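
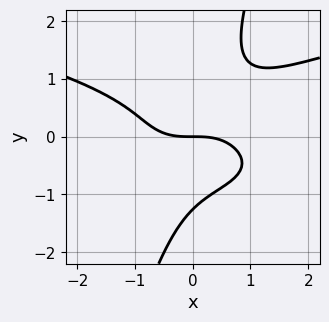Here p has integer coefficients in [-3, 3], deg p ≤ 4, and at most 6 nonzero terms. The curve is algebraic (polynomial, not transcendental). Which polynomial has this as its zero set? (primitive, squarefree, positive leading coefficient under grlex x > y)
3*x*y^3 - y^4 - x^3 - 2*y

Degree: the shape is more complex than any degree-3 curve, so deg p = 4.
Against the integer gridlines: it meets the x-axis at x = 0 (among the integer gridlines); it meets the y-axis at y = 0 (among the integer gridlines).
Together with the visible shape, these determine p as stated.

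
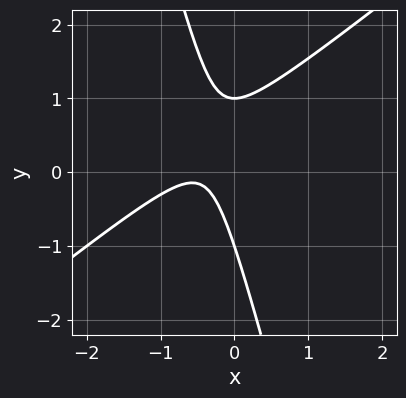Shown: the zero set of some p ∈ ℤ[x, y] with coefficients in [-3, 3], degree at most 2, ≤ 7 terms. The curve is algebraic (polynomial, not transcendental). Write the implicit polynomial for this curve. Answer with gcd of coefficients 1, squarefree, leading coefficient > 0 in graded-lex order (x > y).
deg p = 2. No degree-1 curve has this shape.
From the visible intercepts: no x-intercept at any integer in the box; the y-axis gridline crossings are at y ∈ {-1, 1}.
Putting this together gives p.

3*x^2 - 3*x*y - y^2 + 3*x + 1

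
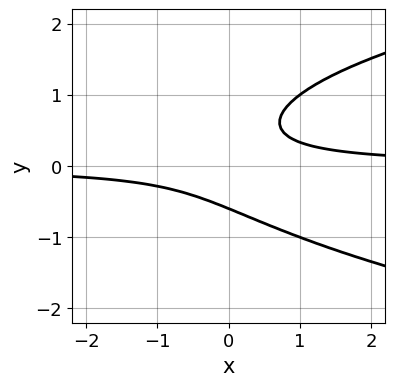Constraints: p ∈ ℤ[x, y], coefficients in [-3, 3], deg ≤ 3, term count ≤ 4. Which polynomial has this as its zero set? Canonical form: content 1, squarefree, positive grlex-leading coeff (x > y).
First, the degree is 3 — the shape is more complex than any degree-2 curve.
Then, reading off the gridlines: no x-intercept at any integer in the box.
Finally, solving for integer coefficients yields p as stated.

3*y^3 - 3*x*y - y^2 + 1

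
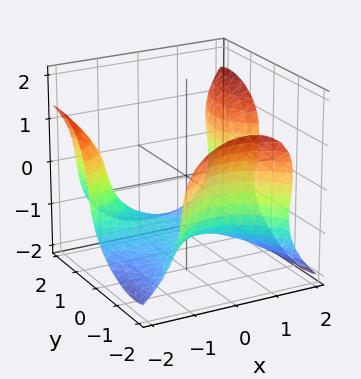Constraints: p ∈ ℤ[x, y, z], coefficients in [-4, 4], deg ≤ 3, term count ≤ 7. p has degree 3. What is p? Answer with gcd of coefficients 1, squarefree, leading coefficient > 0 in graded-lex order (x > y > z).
Degree: no degree-2 surface has this shape, so deg p = 3.
Reading off the gridlines: it misses every integer gridline on the x-axis.
Solving for integer coefficients yields p as stated.

2*x^2*y - y^3 - 2*z^3 + x*z - 3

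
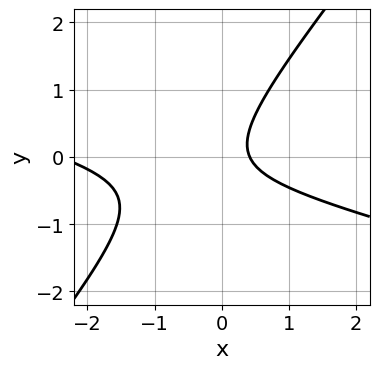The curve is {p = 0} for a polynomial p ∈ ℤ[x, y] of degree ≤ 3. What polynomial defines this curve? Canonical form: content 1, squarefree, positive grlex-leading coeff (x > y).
x^2 + 3*x*y - 3*y^2 + 2*x - 1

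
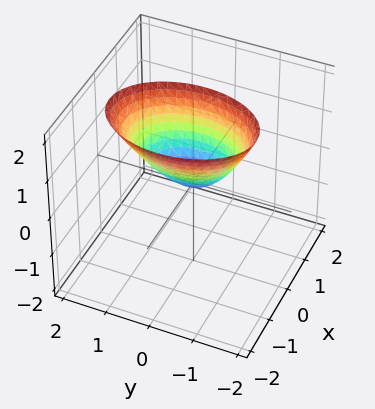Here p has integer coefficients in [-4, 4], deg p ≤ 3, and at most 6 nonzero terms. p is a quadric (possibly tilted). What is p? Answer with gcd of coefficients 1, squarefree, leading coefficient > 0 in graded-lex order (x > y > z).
First, deg p = 2. No degree-1 surface has this shape.
Next, from the visible intercepts: it crosses the z-axis at the gridline z = 0; it meets the y-axis at y = 0 (among the integer gridlines); one x-axis crossing is at x = 0.
Finally, matching integer coefficients to the picture gives p.

2*x^2 + x*z + y^2 - z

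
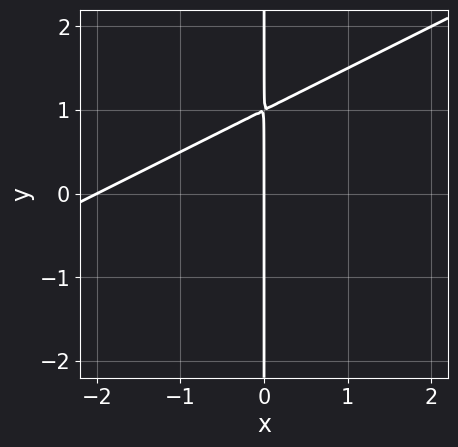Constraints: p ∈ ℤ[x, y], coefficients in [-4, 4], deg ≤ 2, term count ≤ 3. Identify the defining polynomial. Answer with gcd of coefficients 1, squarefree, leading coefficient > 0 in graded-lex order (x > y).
x^2 - 2*x*y + 2*x

Degree: no degree-1 curve has this shape, so deg p = 2.
From the visible intercepts: every point of the y-axis in the box is on the curve; among the integer gridlines, it crosses the x-axis at x ∈ {-2, 0}.
Assembling these constraints gives the stated polynomial.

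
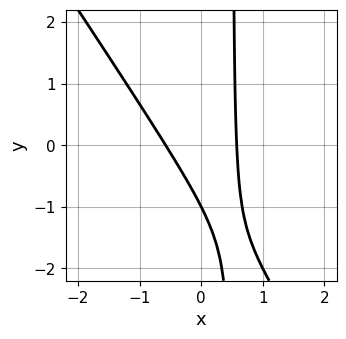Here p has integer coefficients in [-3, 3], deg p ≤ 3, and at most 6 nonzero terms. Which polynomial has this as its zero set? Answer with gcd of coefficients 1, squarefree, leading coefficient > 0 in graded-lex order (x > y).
The degree is 2 — a generic line meets the curve in up to 2 points.
Observable constraints: it meets the y-axis at y = -1 (among the integer gridlines).
Together with the visible shape, these determine p as stated.

3*x^2 + 2*x*y - y - 1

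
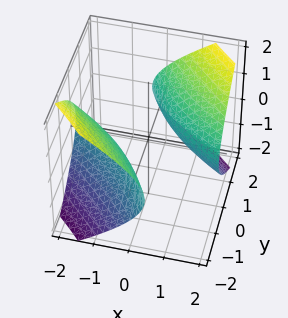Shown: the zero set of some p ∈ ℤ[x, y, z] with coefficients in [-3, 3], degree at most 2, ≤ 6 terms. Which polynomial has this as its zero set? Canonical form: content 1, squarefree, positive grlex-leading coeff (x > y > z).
x^2 + 3*x*y + y^2 - 3*z^2 - 2

First, the picture has 2 separate pieces.
Next, deg p = 2.
Next, reading off the gridlines: it misses every integer gridline on the z-axis.
Finally, solving for integer coefficients yields p as stated.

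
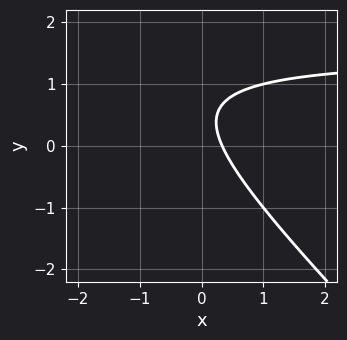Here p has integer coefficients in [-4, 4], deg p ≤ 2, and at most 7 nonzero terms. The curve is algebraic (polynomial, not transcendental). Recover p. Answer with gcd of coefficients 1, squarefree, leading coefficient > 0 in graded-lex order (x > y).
1. deg p = 2. The shape is more complex than any degree-1 curve.
2. Against the integer gridlines: no y-intercept at any integer in the box.
3. Together with the visible shape, these determine p as stated.

2*x*y + 2*y^2 - 3*x - 2*y + 1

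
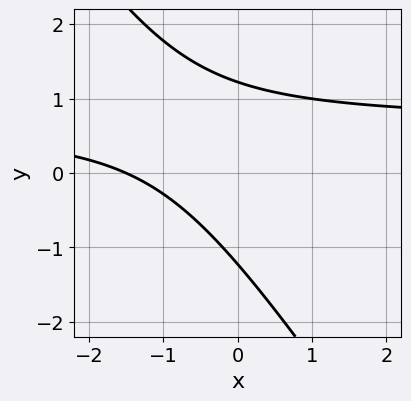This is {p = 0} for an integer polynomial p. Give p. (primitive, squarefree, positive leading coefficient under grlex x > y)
3*x*y + 2*y^2 - 2*x - 3

First, the degree is 2 — the shape is more complex than any degree-1 curve.
Finally, matching integer coefficients to the picture gives p.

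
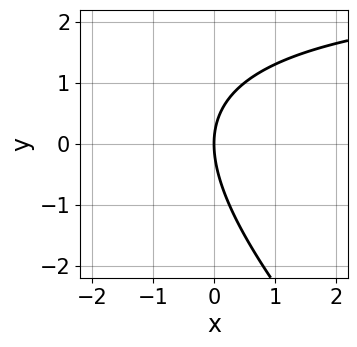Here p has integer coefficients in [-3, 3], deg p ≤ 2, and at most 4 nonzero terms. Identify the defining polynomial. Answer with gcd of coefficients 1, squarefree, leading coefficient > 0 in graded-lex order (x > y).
1. The degree is 2 — the shape is more complex than any degree-1 curve.
2. From the axis intercepts and sections: one x-axis crossing is at x = 0; one y-axis crossing is at y = 0.
3. Fitting integer coefficients to these (and the overall shape) gives p.

x*y + y^2 - 3*x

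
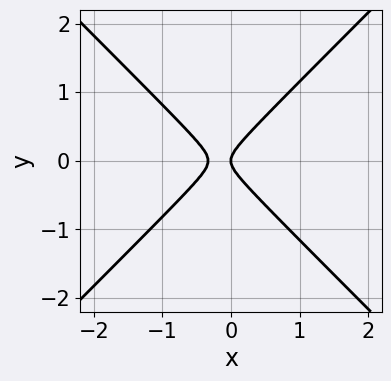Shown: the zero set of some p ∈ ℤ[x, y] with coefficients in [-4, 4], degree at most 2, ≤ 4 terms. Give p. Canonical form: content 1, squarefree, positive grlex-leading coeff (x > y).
3*x^2 - 3*y^2 + x

1. Degree: the shape is more complex than any degree-1 curve, so deg p = 2.
2. Symmetries: mirror symmetry y ↦ −y ⇒ only even powers of y.
3. From the axis intercepts and sections: one y-axis crossing is at y = 0; one x-axis crossing is at x = 0.
4. Assembling these constraints gives the stated polynomial.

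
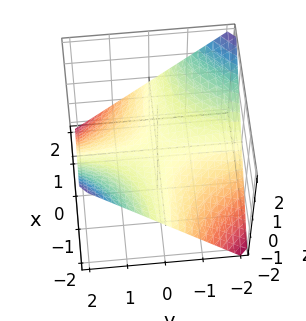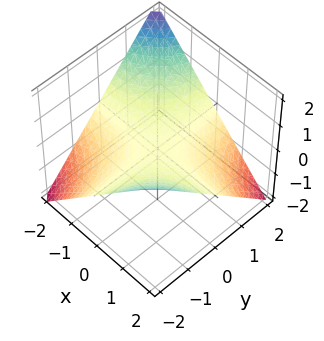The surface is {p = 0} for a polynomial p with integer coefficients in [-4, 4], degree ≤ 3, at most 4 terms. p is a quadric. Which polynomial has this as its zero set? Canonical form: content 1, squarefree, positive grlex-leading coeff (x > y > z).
(a) deg p = 2.
(b) From the visible intercepts: the visible x-axis segment lies entirely on the surface; every point of the y-axis in the box is on the surface.
(c) Solving for integer coefficients yields p as stated.

x*y + 2*z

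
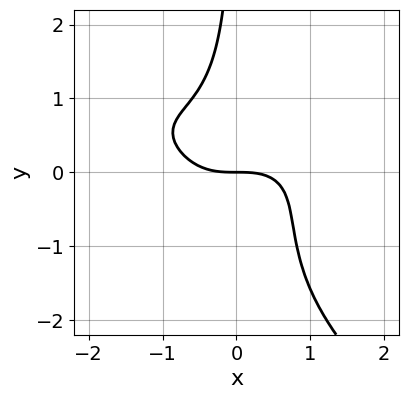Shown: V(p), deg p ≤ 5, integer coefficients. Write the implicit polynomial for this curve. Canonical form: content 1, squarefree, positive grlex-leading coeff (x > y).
2*x^3*y - 2*x*y^3 - 2*x^3 - 3*x*y^2 - 3*y

First, degree: no degree-3 curve has this shape, so deg p = 4.
Next, observable constraints: it meets the y-axis at y = 0 (among the integer gridlines); one x-axis crossing is at x = 0.
Finally, fitting integer coefficients to these (and the overall shape) gives p.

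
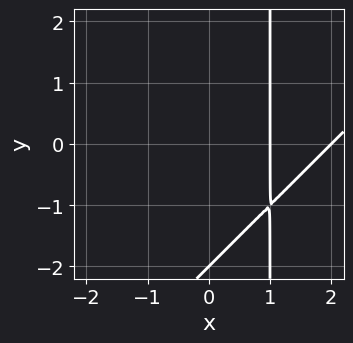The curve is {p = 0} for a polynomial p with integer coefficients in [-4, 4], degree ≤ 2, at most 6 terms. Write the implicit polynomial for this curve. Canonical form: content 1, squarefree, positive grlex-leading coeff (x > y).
(a) The degree is 2 — the shape is more complex than any degree-1 curve.
(b) Against the integer gridlines: among the integer gridlines, it crosses the x-axis at x ∈ {1, 2}; it meets the y-axis at y = -2 (among the integer gridlines).
(c) Solving for integer coefficients yields p as stated.

x^2 - x*y - 3*x + y + 2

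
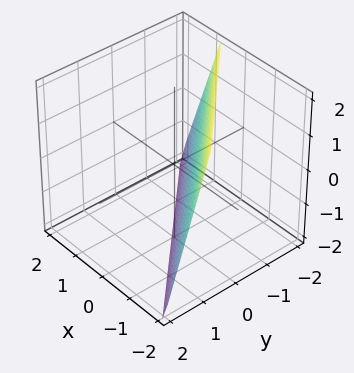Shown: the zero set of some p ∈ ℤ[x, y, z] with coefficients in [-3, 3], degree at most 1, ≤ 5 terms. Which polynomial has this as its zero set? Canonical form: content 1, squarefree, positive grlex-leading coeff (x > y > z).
1. Degree: the surface is flat (a plane), so deg p = 1.
2. Checking where it meets the axes: it meets the z-axis at z = -2 (among the integer gridlines).
3. Together with the visible shape, these determine p as stated.

3*x + 3*y + z + 2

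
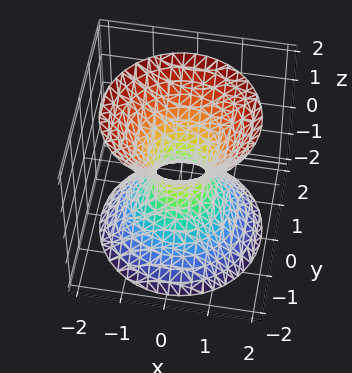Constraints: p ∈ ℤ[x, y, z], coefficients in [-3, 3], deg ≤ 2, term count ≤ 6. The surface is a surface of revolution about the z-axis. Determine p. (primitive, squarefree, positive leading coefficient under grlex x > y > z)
1. deg p = 2. A generic line meets the surface in up to 2 points.
2. Symmetries: the z-axis is an axis of rotation, so x and y enter only as x² + y².
3. Reading off the gridlines: a circular section at z = 2 has radius between 1 and 2; no z-intercept at any integer in the box.
4. The integer polynomial consistent with all of this is the stated p.

3*x^2 + 3*y^2 - 2*z^2 - 1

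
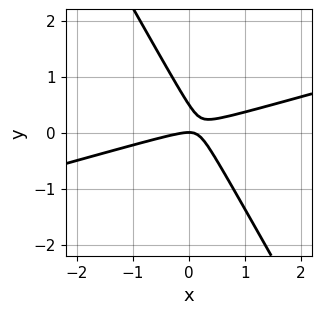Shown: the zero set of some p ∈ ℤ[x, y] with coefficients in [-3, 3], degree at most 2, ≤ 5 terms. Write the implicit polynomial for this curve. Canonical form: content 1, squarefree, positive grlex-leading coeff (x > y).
First, degree: no degree-1 curve has this shape, so deg p = 2.
Then, from the axis intercepts and sections: it crosses the y-axis at the gridline y = 0; it meets the x-axis at x = 0 (among the integer gridlines).
Finally, fitting integer coefficients to these (and the overall shape) gives p.

x^2 - 3*x*y - 2*y^2 + y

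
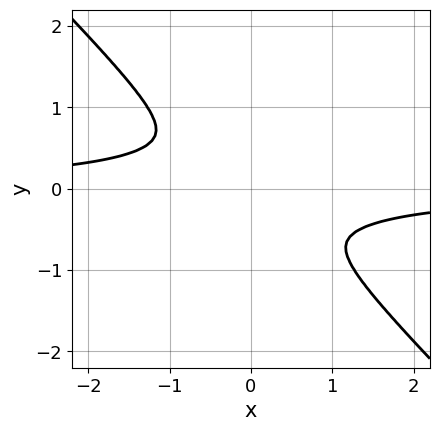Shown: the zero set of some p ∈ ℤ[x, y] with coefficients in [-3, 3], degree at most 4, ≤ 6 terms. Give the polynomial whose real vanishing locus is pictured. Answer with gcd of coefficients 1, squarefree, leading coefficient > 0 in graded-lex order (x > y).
3*x^3*y - x^2*y^2 - 2*x*y^3 + 2*y^4 + 2*x^2

1. The degree is 4 — a generic line meets the curve in up to 4 points.
2. Putting this together gives p.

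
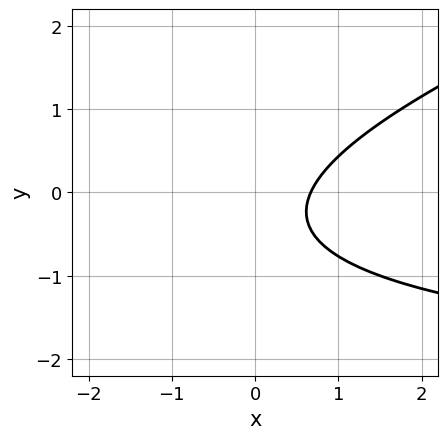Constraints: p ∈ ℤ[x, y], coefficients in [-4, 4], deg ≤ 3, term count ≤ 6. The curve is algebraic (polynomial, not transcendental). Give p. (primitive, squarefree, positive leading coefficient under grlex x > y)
x*y - 3*y^2 + 3*x - 2*y - 2

1. Degree: no degree-1 curve has this shape, so deg p = 2.
2. Reading off the gridlines: no y-intercept at any integer in the box.
3. Together with the visible shape, these determine p as stated.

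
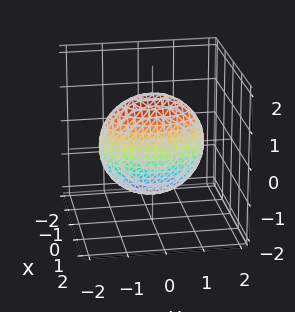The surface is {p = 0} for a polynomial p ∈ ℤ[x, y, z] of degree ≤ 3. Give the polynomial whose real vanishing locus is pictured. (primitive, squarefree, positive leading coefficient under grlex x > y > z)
Degree: a closed, bounded, convex surface; a quadric, so deg p = 2.
Symmetries: the y ↦ −y reflection is a symmetry, so y appears only in even powers; mirror symmetry x ↦ −x ⇒ only even powers of x; mirror symmetry z ↦ −z ⇒ only even powers of z.
Solving for integer coefficients yields p as stated.

3*x^2 + y^2 + z^2 - 2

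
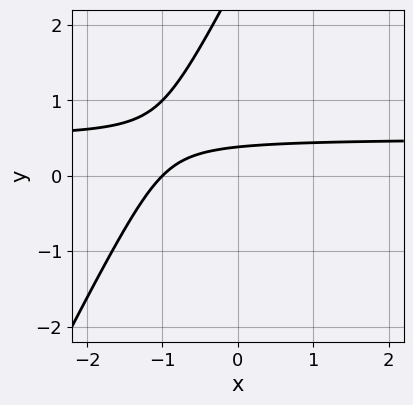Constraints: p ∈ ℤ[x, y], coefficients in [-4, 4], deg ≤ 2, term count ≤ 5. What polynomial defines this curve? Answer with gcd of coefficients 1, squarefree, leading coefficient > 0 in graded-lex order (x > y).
2*x*y - y^2 - x + 3*y - 1

First, deg p = 2.
Then, from the axis intercepts and sections: it crosses the x-axis at the gridline x = -1.
Finally, the integer polynomial consistent with all of this is the stated p.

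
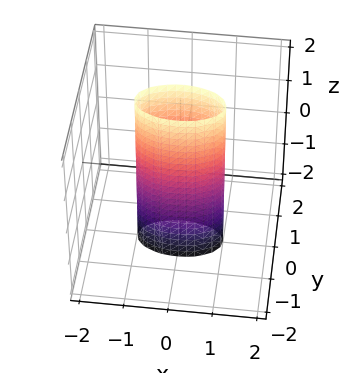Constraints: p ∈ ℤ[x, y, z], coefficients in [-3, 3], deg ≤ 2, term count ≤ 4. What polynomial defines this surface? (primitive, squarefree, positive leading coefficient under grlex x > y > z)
x^2 + 3*y^2 - 1

First, degree: constant cross-section along one axis; a quadric, so deg p = 2.
Then, symmetries: it's symmetric under z → −z, forcing even powers of z; the y ↦ −y reflection is a symmetry, so y appears only in even powers; it's symmetric under x → −x, forcing even powers of x.
Next, against the integer gridlines: the surface avoids every integer z-axis point in the box; the x-axis gridline crossings are at x ∈ {-1, 1}.
Finally, assembling these constraints gives the stated polynomial.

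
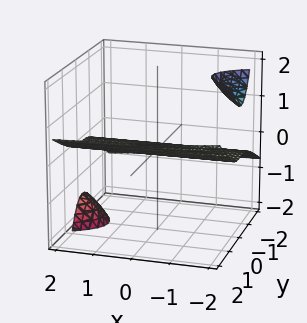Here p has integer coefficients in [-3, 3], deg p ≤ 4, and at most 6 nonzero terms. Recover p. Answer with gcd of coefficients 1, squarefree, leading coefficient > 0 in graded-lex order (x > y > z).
x*z^2 - y^3 + 2*y^2*z + 3*z

1. The picture has 3 separate pieces. Treating them together as one polynomial.
2. The degree is 3 — the shape is more complex than any degree-2 surface.
3. Against the integer gridlines: every point of the x-axis in the box is on the surface; it meets the z-axis at z = 0 (among the integer gridlines); it crosses the y-axis at the gridline y = 0.
4. The integer polynomial consistent with all of this is the stated p.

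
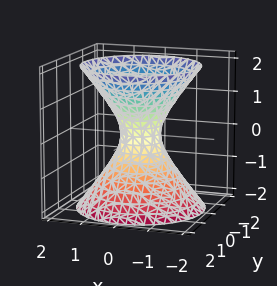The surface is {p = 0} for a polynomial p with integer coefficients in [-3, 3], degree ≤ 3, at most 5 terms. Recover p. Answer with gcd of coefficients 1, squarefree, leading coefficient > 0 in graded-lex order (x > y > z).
3*x^2 + 3*y^2 - 2*z^2 - 1

(a) deg p = 2. An hourglass — one-sheet hyperboloid; a quadric.
(b) Symmetries: mirror symmetry z ↦ −z ⇒ only even powers of z; rotational symmetry about the z-axis ⇒ p depends on x, y only through x² + y².
(c) Against the integer gridlines: a circular section at z = 2 has radius between 1 and 2; no z-intercept at any integer in the box.
(d) Putting this together gives p.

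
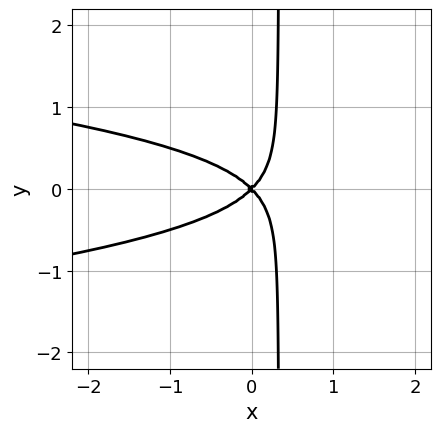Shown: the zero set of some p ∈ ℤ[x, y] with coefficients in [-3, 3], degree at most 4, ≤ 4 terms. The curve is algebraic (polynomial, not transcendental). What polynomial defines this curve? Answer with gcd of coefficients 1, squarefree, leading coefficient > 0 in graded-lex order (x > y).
3*x*y^2 + x^2 - y^2

1. The degree is 3 — a generic line meets the curve in up to 3 points.
2. Symmetries: it's symmetric under y → −y, forcing even powers of y.
3. Against the integer gridlines: it crosses the y-axis at the gridline y = 0; it crosses the x-axis at the gridline x = 0.
4. Together with the visible shape, these determine p as stated.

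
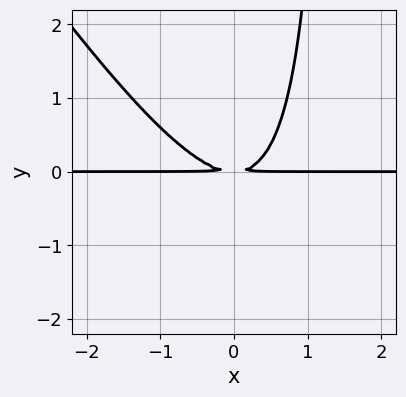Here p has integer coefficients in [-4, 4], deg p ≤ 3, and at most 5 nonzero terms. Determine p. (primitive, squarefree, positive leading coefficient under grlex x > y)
(a) The degree is 3 — the shape is more complex than any degree-2 curve.
(b) From the visible intercepts: every point of the x-axis in the box is on the curve.
(c) Together with the visible shape, these determine p as stated.

3*x^2*y + 2*x*y^2 - 3*y^2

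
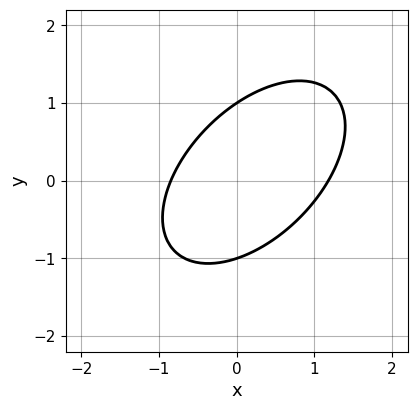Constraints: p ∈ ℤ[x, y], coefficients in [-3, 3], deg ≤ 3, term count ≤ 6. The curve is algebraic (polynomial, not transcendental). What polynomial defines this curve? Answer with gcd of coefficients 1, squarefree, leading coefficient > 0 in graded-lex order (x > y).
1. The degree is 2 — no degree-1 curve has this shape.
2. Observable constraints: the y-axis gridline crossings are at y ∈ {-1, 1}.
3. Matching integer coefficients to the picture gives p.

3*x^2 - 3*x*y + 3*y^2 - x - 3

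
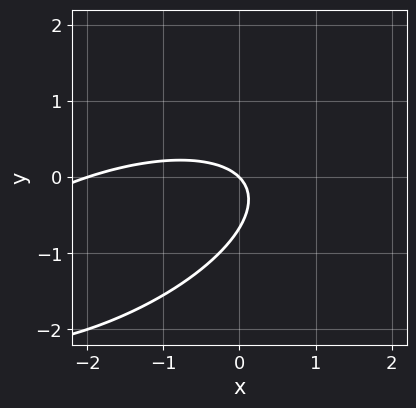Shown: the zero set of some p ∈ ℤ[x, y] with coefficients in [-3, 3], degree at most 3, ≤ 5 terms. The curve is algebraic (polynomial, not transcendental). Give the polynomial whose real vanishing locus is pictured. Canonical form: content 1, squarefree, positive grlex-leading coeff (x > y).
x^2 - 2*x*y + 3*y^2 + 2*x + 2*y

1. Degree: a generic line meets the curve in up to 2 points, so deg p = 2.
2. Against the integer gridlines: the x-axis gridline crossings are at x ∈ {-2, 0}; one y-axis crossing is at y = 0.
3. Fitting integer coefficients to these (and the overall shape) gives p.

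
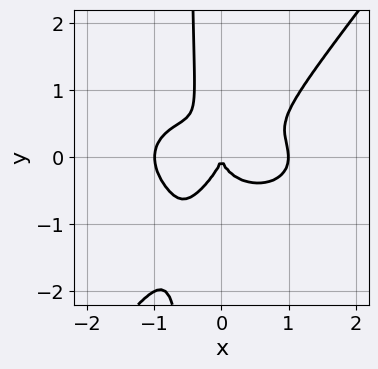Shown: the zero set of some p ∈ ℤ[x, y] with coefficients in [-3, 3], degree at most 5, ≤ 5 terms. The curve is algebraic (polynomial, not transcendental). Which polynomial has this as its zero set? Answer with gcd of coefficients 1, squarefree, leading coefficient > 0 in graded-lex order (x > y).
Degree: no degree-3 curve has this shape, so deg p = 4.
Checking where it meets the axes: it meets the y-axis at y = 0 (among the integer gridlines); the x-axis gridline crossings are at x ∈ {-1, 0, 1}.
Solving for integer coefficients yields p as stated.

x^4 + 2*x^2*y^2 - 2*x*y^3 - y^3 - x^2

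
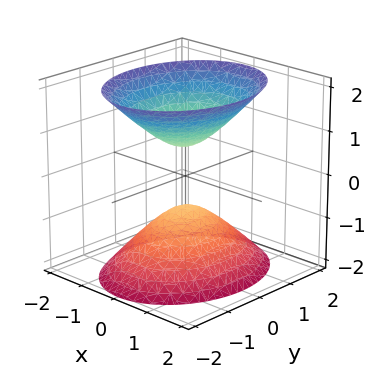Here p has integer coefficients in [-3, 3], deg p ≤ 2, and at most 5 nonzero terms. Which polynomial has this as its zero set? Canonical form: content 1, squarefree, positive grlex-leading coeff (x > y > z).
3*x^2 + 2*y^2 - 2*z^2 + 1

1. There are 2 components.
2. Degree: two sheets facing apart; a quadric, so deg p = 2.
3. Symmetries: the x ↦ −x reflection is a symmetry, so x appears only in even powers; mirror symmetry y ↦ −y ⇒ only even powers of y; it's symmetric under z → −z, forcing even powers of z.
4. Reading off the gridlines: no y-intercept at any integer in the box; the surface avoids every integer x-axis point in the box.
5. Matching integer coefficients to the picture gives p.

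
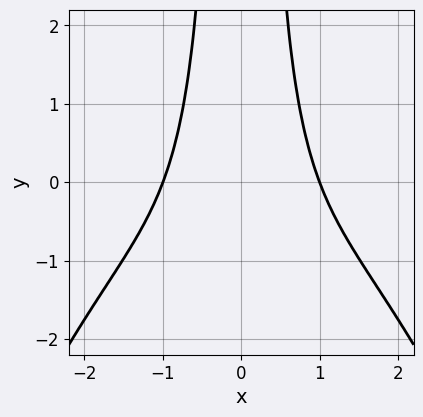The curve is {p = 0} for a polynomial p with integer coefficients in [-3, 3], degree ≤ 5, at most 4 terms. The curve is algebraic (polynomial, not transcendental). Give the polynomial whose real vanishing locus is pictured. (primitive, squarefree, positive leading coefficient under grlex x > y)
First, the degree is 4 — a generic line meets the curve in up to 4 points.
Next, symmetries: the x ↦ −x reflection is a symmetry, so x appears only in even powers.
Then, observable constraints: among the integer gridlines, it crosses the x-axis at x ∈ {-1, 1}; the curve avoids every integer y-axis point in the box.
Finally, putting this together gives p.

x^4 + 3*x^2*y + 2*x^2 - 3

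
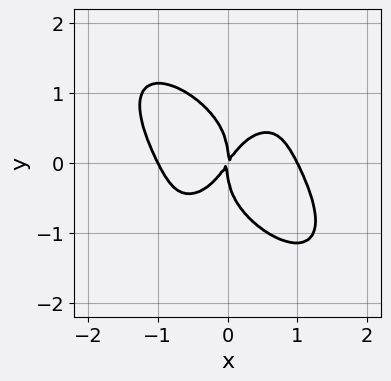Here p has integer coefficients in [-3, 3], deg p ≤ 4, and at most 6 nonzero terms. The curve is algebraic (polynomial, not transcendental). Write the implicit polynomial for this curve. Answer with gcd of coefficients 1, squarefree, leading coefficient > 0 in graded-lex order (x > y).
3*x^4 + x^3*y + 2*y^4 - 3*x^2 + 2*x*y

deg p = 4.
From the axis intercepts and sections: it crosses the y-axis at the gridline y = 0; the x-axis gridline crossings are at x ∈ {-1, 0, 1}.
Fitting integer coefficients to these (and the overall shape) gives p.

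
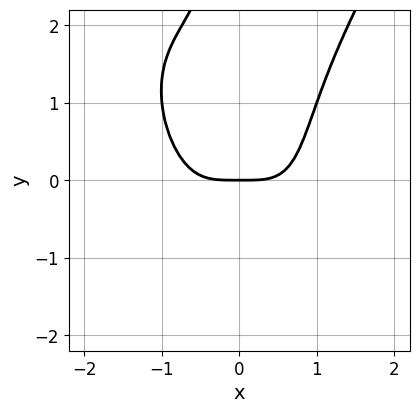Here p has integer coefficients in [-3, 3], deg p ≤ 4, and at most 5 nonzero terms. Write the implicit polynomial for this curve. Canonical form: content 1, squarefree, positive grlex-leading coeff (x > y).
1. deg p = 4.
2. Checking where it meets the axes: one y-axis crossing is at y = 0; one x-axis crossing is at x = 0.
3. Putting this together gives p.

3*x^4 + x^3*y - x*y^3 - 3*y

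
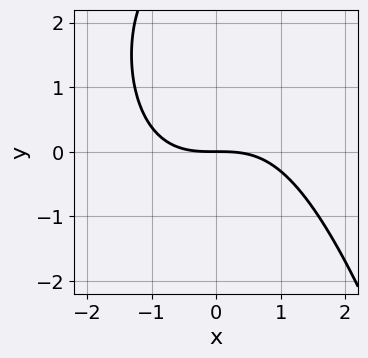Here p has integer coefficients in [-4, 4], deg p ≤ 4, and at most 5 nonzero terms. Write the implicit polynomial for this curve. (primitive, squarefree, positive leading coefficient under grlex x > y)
x^3 - y^2 + 3*y

First, the degree is 3 — a generic line meets the curve in up to 3 points.
Then, checking where it meets the axes: one x-axis crossing is at x = 0; it crosses the y-axis at the gridline y = 0.
Finally, putting this together gives p.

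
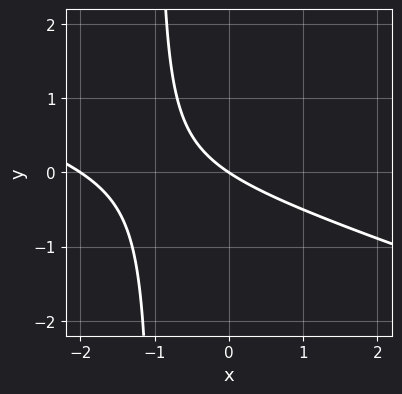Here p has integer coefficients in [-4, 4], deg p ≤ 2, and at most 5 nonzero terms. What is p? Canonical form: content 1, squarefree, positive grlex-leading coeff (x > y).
1. deg p = 2. No degree-1 curve has this shape.
2. From the axis intercepts and sections: the x-axis gridline crossings are at x ∈ {-2, 0}; it meets the y-axis at y = 0 (among the integer gridlines).
3. The integer polynomial consistent with all of this is the stated p.

x^2 + 3*x*y + 2*x + 3*y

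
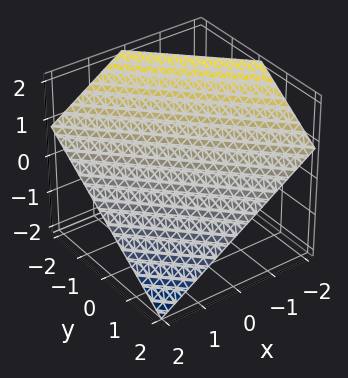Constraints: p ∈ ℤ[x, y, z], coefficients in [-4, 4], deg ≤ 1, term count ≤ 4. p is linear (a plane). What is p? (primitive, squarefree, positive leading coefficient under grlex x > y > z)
2*x + 2*y + 3*z - 2

1. Degree: every cross-section is a straight line — this is a plane, so deg p = 1.
2. Checking where it meets the axes: one y-axis crossing is at y = 1; one x-axis crossing is at x = 1.
3. Solving for integer coefficients yields p as stated.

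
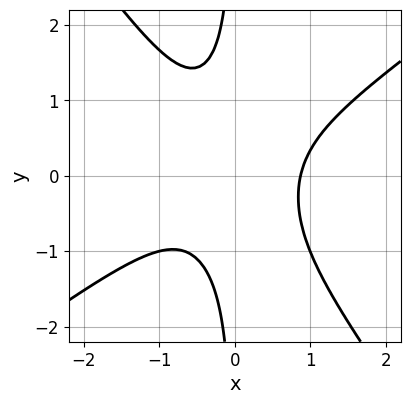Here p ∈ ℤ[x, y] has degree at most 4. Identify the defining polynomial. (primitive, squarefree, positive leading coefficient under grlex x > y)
3*x^3 - 2*x^2*y - 3*x*y^2 - 2

The degree is 3 — a generic line meets the curve in up to 3 points.
Checking where it meets the axes: it misses every integer gridline on the y-axis.
Putting this together gives p.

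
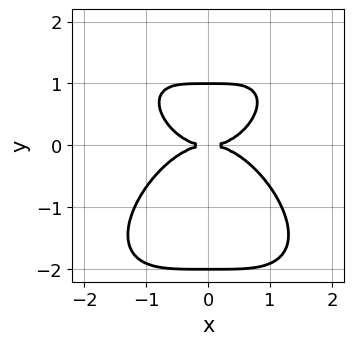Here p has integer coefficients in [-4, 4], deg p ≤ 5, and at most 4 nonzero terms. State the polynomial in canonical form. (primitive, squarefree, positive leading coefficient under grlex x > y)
x^4 + y^4 + y^3 - 2*y^2

First, deg p = 4. The shape is more complex than any degree-3 curve.
Next, symmetries: it's symmetric under x → −x, forcing even powers of x.
Then, from the visible intercepts: it meets the x-axis at x = 0 (among the integer gridlines); among the integer gridlines, it crosses the y-axis at y ∈ {-2, 0, 1}.
Finally, matching integer coefficients to the picture gives p.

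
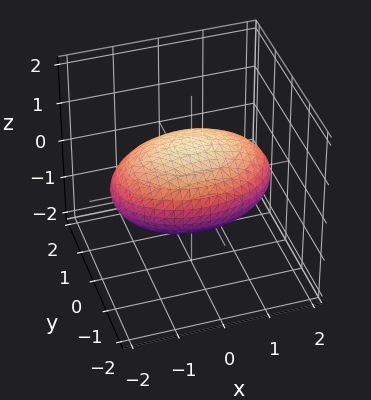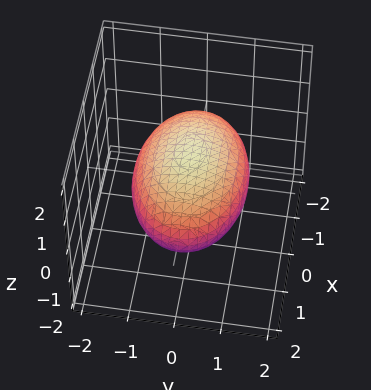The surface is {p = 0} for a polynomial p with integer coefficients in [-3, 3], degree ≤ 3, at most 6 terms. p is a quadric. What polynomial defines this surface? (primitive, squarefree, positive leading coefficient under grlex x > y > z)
deg p = 2. A closed, bounded, convex surface; a quadric.
Symmetries: it's symmetric under x → −x, forcing even powers of x; the y ↦ −y reflection is a symmetry, so y appears only in even powers; it's symmetric under z → −z, forcing even powers of z.
Against the integer gridlines: the z-axis gridline crossings are at z ∈ {-1, 1}.
Fitting integer coefficients to these (and the overall shape) gives p.

x^2 + 2*y^2 + 3*z^2 - 3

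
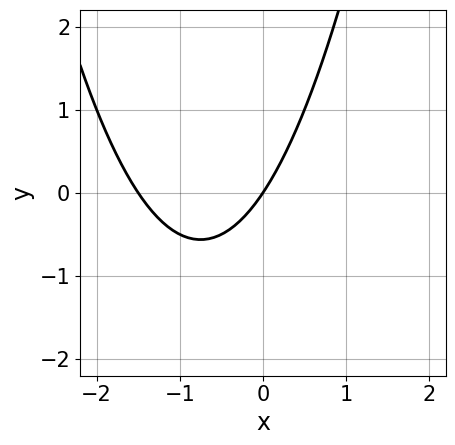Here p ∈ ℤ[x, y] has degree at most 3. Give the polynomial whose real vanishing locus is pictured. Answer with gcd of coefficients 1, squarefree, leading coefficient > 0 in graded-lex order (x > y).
2*x^2 + 3*x - 2*y

The degree is 2 — no degree-1 curve has this shape.
From the axis intercepts and sections: it crosses the y-axis at the gridline y = 0; one x-axis crossing is at x = 0.
Solving for integer coefficients yields p as stated.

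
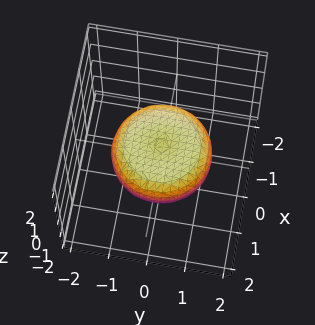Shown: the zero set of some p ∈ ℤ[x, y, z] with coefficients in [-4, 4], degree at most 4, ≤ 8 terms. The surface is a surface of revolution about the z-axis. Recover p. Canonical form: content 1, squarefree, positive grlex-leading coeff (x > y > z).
x^4 + 2*x^2*y^2 + y^4 - x^2 - y^2 + 3*z^2 - 1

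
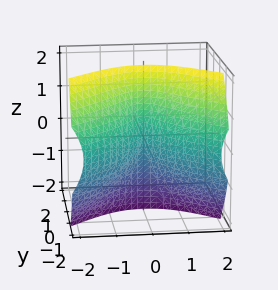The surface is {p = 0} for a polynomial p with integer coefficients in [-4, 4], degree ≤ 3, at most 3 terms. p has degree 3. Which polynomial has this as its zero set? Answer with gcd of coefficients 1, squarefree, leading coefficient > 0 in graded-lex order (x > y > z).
y^3 + 2*y*z^2 + 3*x^2

(a) The degree is 3 — the shape is more complex than any degree-2 surface.
(b) From the axis intercepts and sections: it crosses the y-axis at the gridline y = 0; every point of the z-axis in the box is on the surface; it crosses the x-axis at the gridline x = 0.
(c) These observations pin down the coefficients.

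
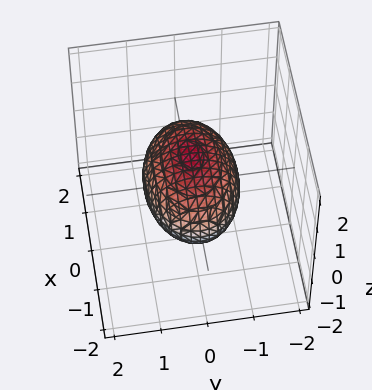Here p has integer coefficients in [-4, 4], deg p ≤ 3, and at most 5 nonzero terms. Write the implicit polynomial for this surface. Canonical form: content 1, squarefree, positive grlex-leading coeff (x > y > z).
1. deg p = 2. A closed, bounded, convex surface; a quadric.
2. Symmetries: it's symmetric under x → −x, forcing even powers of x; mirror symmetry z ↦ −z ⇒ only even powers of z; the y ↦ −y reflection is a symmetry, so y appears only in even powers.
3. From the axis intercepts and sections: the y-axis gridline crossings are at y ∈ {-1, 1}; the z-axis gridline crossings are at z ∈ {-1, 1}.
4. Together with the visible shape, these determine p as stated.

x^2 + 2*y^2 + 2*z^2 - 2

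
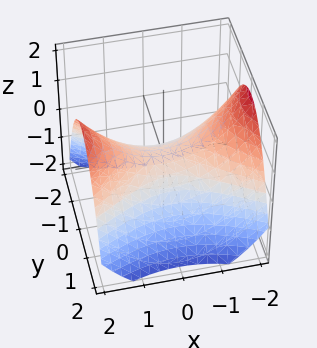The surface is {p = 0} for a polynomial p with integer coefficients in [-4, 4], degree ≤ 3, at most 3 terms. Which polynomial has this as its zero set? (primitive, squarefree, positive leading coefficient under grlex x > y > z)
Degree: a saddle surface; a quadric, so deg p = 2.
Symmetries: it's symmetric under y → −y, forcing even powers of y; the x ↦ −x reflection is a symmetry, so x appears only in even powers.
From the visible intercepts: it meets the z-axis at z = 0 (among the integer gridlines); it meets the x-axis at x = 0 (among the integer gridlines); one y-axis crossing is at y = 0.
The integer polynomial consistent with all of this is the stated p.

x^2 - 2*y^2 - 3*z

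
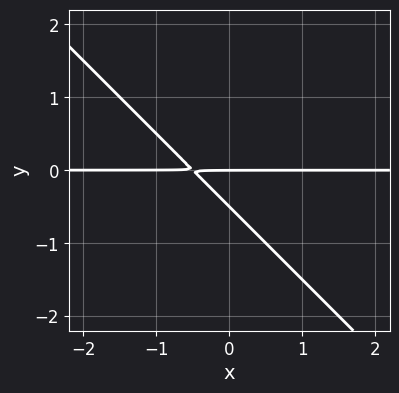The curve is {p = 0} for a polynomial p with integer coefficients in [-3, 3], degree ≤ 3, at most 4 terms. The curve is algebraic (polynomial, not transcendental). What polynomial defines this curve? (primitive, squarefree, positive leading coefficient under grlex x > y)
(a) Degree: the shape is more complex than any degree-1 curve, so deg p = 2.
(b) From the axis intercepts and sections: the visible x-axis segment lies entirely on the curve; it crosses the y-axis at the gridline y = 0.
(c) Fitting integer coefficients to these (and the overall shape) gives p.

2*x*y + 2*y^2 + y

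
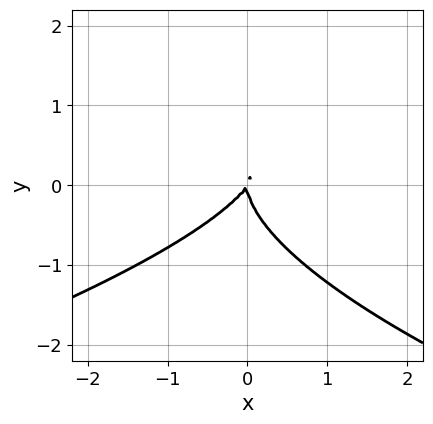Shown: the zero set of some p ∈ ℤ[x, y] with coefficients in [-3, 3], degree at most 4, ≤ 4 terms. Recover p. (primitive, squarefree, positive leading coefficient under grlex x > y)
3*y^3 + 3*x^2 - 2*x*y

(a) Degree: no degree-2 curve has this shape, so deg p = 3.
(b) Reading off the gridlines: one x-axis crossing is at x = 0; it meets the y-axis at y = 0 (among the integer gridlines).
(c) Fitting integer coefficients to these (and the overall shape) gives p.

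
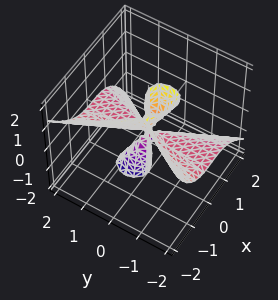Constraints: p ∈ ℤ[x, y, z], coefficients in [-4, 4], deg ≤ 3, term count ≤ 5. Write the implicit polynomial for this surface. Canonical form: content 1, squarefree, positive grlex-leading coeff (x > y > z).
3*x^3 + 2*x^2*z + 2*y^2*z + y*z^2

deg p = 3. No degree-2 surface has this shape.
Against the integer gridlines: the visible z-axis segment lies entirely on the surface; every point of the y-axis in the box is on the surface; one x-axis crossing is at x = 0.
Fitting integer coefficients to these (and the overall shape) gives p.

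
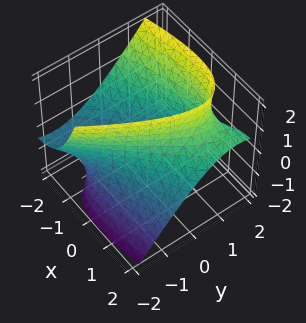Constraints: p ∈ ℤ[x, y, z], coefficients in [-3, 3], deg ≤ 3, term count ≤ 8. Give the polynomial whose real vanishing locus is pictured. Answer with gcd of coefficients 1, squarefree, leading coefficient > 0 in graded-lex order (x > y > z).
x^2 - 3*x*y + 3*x*z + 2*y^2 - z^2 - 3

The degree is 2 — no degree-1 surface has this shape.
From the axis intercepts and sections: it misses every integer gridline on the z-axis.
Assembling these constraints gives the stated polynomial.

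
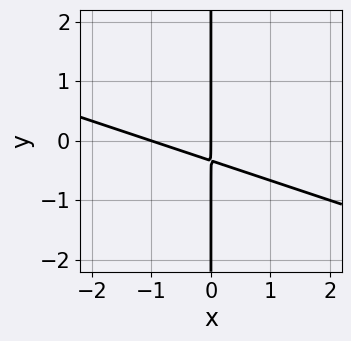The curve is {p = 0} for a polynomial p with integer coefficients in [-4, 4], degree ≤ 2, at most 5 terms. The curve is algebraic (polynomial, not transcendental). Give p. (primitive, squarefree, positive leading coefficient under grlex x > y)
deg p = 2.
From the axis intercepts and sections: the x-axis gridline crossings are at x ∈ {-1, 0}; the visible y-axis segment lies entirely on the curve.
Together with the visible shape, these determine p as stated.

x^2 + 3*x*y + x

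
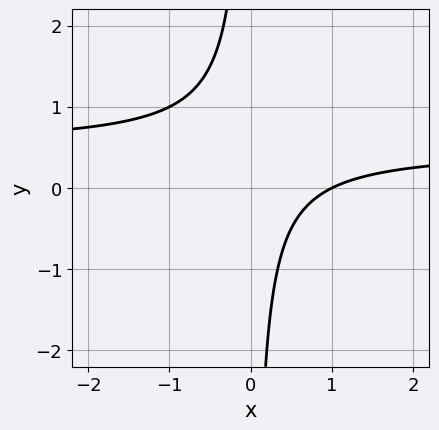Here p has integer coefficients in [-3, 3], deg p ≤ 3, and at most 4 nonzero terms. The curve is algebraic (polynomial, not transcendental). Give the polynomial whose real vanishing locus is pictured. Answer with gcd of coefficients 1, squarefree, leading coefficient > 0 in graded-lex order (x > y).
2*x*y - x + 1

(a) The degree is 2 — the shape is more complex than any degree-1 curve.
(b) Against the integer gridlines: no y-intercept at any integer in the box; one x-axis crossing is at x = 1.
(c) Fitting integer coefficients to these (and the overall shape) gives p.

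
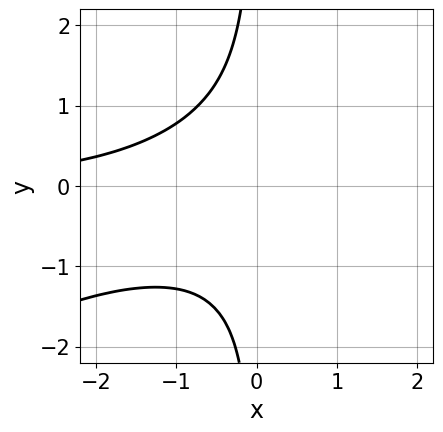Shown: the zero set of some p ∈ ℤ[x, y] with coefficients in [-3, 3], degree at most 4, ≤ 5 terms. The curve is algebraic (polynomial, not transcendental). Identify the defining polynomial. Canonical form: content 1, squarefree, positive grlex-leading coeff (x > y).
1. deg p = 3. A generic line meets the curve in up to 3 points.
2. Against the integer gridlines: no x-intercept at any integer in the box; it misses every integer gridline on the y-axis.
3. Assembling these constraints gives the stated polynomial.

x^2*y - 2*x*y^2 - 2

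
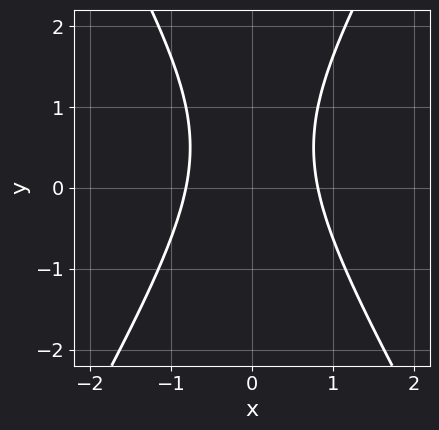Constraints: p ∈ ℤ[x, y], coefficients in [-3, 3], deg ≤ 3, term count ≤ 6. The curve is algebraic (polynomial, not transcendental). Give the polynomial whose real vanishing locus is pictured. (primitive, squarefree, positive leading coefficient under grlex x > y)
3*x^2 - y^2 + y - 2

First, the degree is 2 — the shape is more complex than any degree-1 curve.
Then, symmetries: mirror symmetry x ↦ −x ⇒ only even powers of x.
Then, against the integer gridlines: no y-intercept at any integer in the box.
Finally, together with the visible shape, these determine p as stated.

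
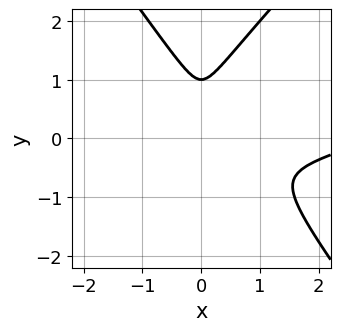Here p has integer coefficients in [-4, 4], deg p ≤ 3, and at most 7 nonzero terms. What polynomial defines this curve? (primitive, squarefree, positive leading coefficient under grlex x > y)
x^3 - 3*x^2*y + 2*y^3 - 3*x^2 - 2*y^2

Degree: the shape is more complex than any degree-2 curve, so deg p = 3.
Reading off the gridlines: one y-axis crossing is at y = 1.
Assembling these constraints gives the stated polynomial.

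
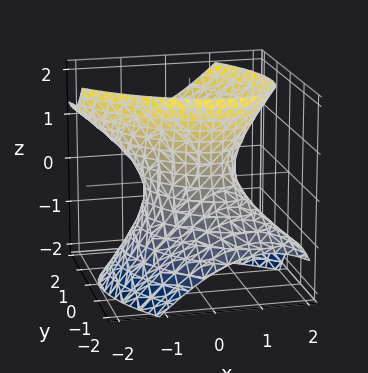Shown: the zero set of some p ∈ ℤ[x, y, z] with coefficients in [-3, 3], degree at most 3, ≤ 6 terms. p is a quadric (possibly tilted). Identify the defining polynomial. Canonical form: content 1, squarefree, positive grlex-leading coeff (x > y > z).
(a) Degree: no degree-1 surface has this shape, so deg p = 2.
(b) Reading off the gridlines: the surface avoids every integer z-axis point in the box.
(c) Putting this together gives p.

3*x^2 + 3*x*y + 3*y^2 - 3*y*z - 2*z^2 - 2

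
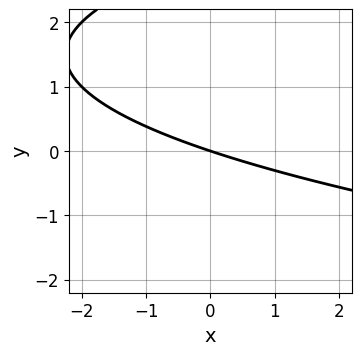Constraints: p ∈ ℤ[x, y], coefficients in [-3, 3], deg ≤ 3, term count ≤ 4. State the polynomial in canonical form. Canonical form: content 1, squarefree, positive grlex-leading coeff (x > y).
1. The degree is 2 — a generic line meets the curve in up to 2 points.
2. From the visible intercepts: it meets the y-axis at y = 0 (among the integer gridlines); one x-axis crossing is at x = 0.
3. These observations pin down the coefficients.

y^2 - x - 3*y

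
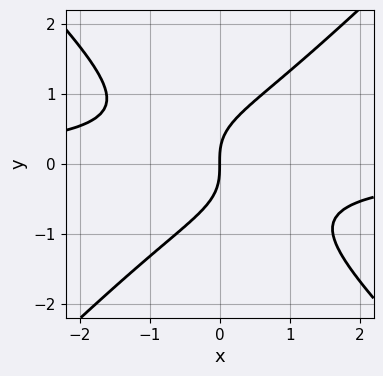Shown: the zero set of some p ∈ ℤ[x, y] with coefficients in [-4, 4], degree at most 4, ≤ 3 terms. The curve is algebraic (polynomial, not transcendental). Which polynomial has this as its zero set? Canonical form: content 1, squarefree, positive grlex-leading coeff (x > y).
x^2*y - y^3 + x

(a) The degree is 3 — a generic line meets the curve in up to 3 points.
(b) Against the integer gridlines: it crosses the x-axis at the gridline x = 0; one y-axis crossing is at y = 0.
(c) Assembling these constraints gives the stated polynomial.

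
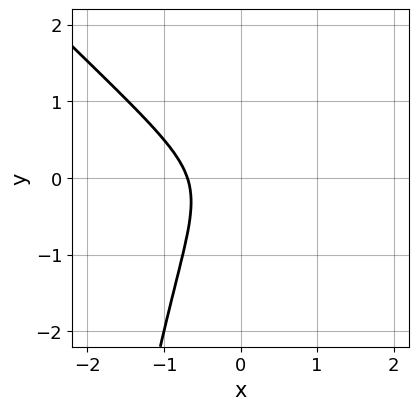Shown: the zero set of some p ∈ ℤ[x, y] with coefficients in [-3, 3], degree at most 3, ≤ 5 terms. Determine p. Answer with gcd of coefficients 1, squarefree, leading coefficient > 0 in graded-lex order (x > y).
First, degree: a generic line meets the curve in up to 3 points, so deg p = 3.
Then, from the axis intercepts and sections: no y-intercept at any integer in the box.
Finally, these observations pin down the coefficients.

3*x^3 + 3*x^2*y + 2*y^2 + 1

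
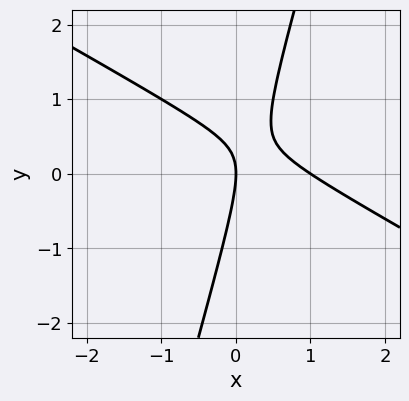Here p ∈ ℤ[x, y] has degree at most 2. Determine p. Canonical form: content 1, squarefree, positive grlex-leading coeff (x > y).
2*x^2 + 3*x*y - y^2 - 2*x

1. deg p = 2. A generic line meets the curve in up to 2 points.
2. Checking where it meets the axes: the x-axis gridline crossings are at x ∈ {0, 1}; it crosses the y-axis at the gridline y = 0.
3. Matching integer coefficients to the picture gives p.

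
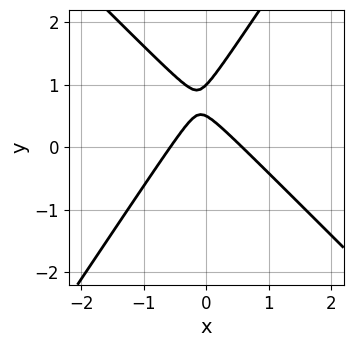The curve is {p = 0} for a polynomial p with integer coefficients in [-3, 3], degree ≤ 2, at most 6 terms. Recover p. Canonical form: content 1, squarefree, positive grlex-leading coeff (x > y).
1. The degree is 2 — a generic line meets the curve in up to 2 points.
2. From the axis intercepts and sections: it meets the y-axis at y = 1 (among the integer gridlines).
3. The integer polynomial consistent with all of this is the stated p.

3*x^2 + x*y - 2*y^2 + 3*y - 1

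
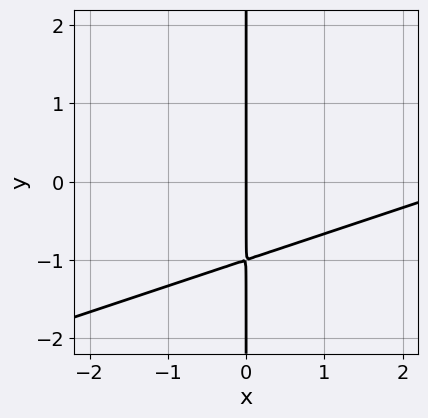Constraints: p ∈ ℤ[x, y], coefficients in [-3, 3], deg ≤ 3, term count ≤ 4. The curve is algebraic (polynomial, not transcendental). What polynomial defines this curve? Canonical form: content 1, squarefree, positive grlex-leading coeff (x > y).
First, the degree is 2 — the shape is more complex than any degree-1 curve.
Next, from the axis intercepts and sections: the visible y-axis segment lies entirely on the curve; one x-axis crossing is at x = 0.
Finally, assembling these constraints gives the stated polynomial.

x^2 - 3*x*y - 3*x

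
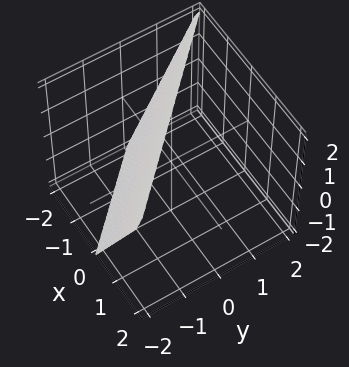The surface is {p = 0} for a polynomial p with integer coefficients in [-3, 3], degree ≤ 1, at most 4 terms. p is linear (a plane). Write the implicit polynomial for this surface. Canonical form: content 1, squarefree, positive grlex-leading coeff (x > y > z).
2*x + 2*y - z + 2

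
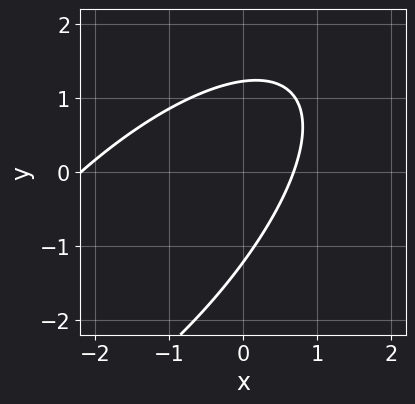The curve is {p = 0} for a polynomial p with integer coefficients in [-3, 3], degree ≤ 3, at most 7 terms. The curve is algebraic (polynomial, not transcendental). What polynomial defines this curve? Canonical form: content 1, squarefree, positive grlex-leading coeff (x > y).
2*x^2 - 3*x*y + 2*y^2 + 3*x - 3

First, deg p = 2. The shape is more complex than any degree-1 curve.
Finally, the integer polynomial consistent with all of this is the stated p.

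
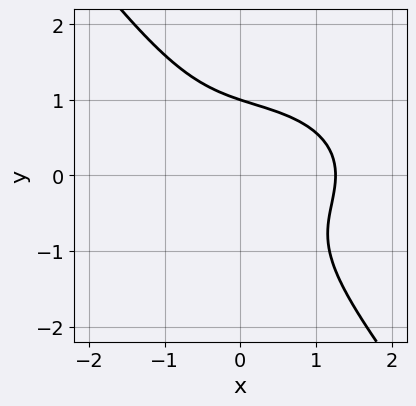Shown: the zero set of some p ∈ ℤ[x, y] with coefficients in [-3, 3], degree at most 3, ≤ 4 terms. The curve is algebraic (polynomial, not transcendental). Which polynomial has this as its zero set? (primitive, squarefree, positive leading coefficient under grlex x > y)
x^3 + 2*x*y^2 + 2*y^3 - 2

1. Degree: the shape is more complex than any degree-2 curve, so deg p = 3.
2. Reading off the gridlines: it crosses the y-axis at the gridline y = 1.
3. Together with the visible shape, these determine p as stated.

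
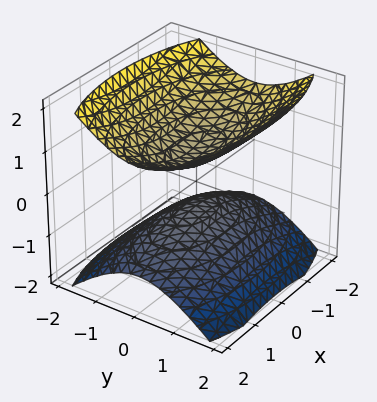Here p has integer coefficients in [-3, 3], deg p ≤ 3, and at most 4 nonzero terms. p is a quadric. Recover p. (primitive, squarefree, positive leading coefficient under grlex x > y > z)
x^2 + 3*y^2 - 3*z^2 + 1

(a) I count 2 distinct pieces.
(b) The degree is 2 — two sheets facing apart; a quadric.
(c) Symmetries: the x ↦ −x reflection is a symmetry, so x appears only in even powers; it's symmetric under y → −y, forcing even powers of y; it's symmetric under z → −z, forcing even powers of z.
(d) From the axis intercepts and sections: no y-intercept at any integer in the box; the surface avoids every integer x-axis point in the box.
(e) Matching integer coefficients to the picture gives p.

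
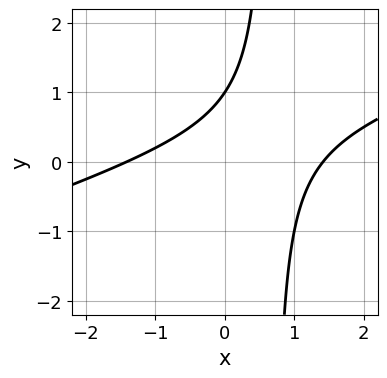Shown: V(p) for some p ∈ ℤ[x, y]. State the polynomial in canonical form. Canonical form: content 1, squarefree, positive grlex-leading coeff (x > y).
(a) Degree: no degree-1 curve has this shape, so deg p = 2.
(b) Checking where it meets the axes: one y-axis crossing is at y = 1.
(c) Fitting integer coefficients to these (and the overall shape) gives p.

x^2 - 3*x*y + 2*y - 2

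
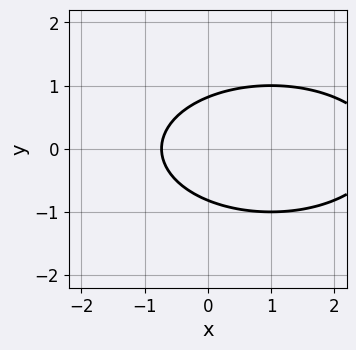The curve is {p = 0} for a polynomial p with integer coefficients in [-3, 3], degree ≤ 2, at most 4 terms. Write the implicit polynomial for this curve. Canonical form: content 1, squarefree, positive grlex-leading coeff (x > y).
x^2 + 3*y^2 - 2*x - 2

(a) The degree is 2 — a generic line meets the curve in up to 2 points.
(b) Symmetries: it's symmetric under y → −y, forcing even powers of y.
(c) Together with the visible shape, these determine p as stated.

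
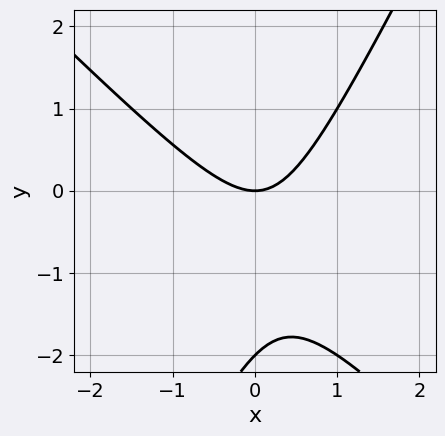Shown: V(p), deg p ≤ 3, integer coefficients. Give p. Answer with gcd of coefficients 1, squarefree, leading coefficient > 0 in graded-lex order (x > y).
deg p = 2. A generic line meets the curve in up to 2 points.
Observable constraints: it crosses the x-axis at the gridline x = 0; the y-axis gridline crossings are at y ∈ {-2, 0}.
Putting this together gives p.

2*x^2 + x*y - y^2 - 2*y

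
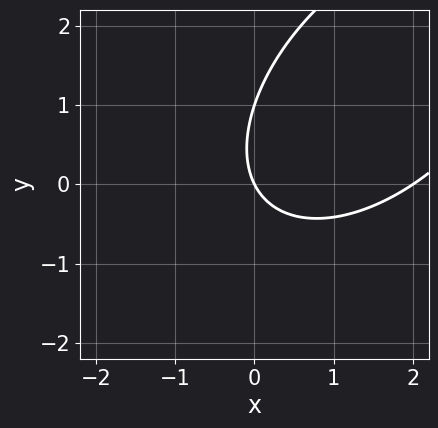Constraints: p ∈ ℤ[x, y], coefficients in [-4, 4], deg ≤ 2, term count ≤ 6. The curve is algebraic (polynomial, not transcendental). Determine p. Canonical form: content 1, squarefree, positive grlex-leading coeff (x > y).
First, the degree is 2 — no degree-1 curve has this shape.
Next, reading off the gridlines: the x-axis gridline crossings are at x ∈ {0, 2}; the y-axis gridline crossings are at y ∈ {0, 1}.
Finally, these observations pin down the coefficients.

x^2 - x*y + y^2 - 2*x - y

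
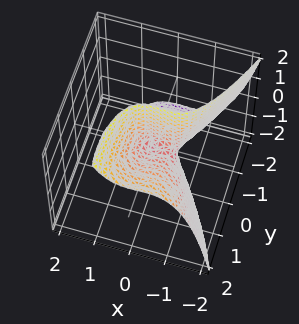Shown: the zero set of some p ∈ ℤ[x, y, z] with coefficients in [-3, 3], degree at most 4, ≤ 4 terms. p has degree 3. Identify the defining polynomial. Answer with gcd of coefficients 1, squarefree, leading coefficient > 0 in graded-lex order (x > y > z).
3*x^3 + 2*x^2 + 2*y^2 - 3*y*z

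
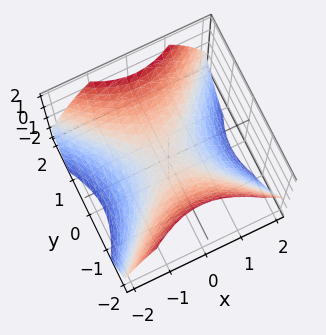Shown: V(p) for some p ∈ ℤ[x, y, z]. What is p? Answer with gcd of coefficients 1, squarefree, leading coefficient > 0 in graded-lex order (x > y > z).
2*x^2 - 2*y^2 + 3*z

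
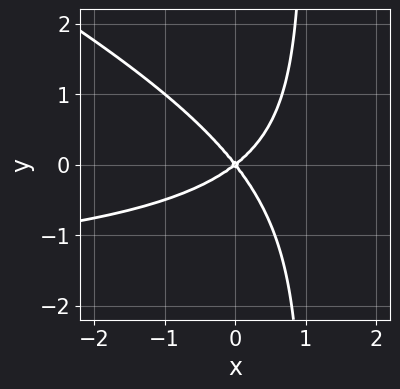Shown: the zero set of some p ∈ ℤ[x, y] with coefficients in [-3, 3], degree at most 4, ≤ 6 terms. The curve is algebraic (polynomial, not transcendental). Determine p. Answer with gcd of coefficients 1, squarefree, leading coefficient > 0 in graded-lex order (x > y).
(a) The degree is 3 — a generic line meets the curve in up to 3 points.
(b) Reading off the gridlines: it crosses the x-axis at the gridline x = 0; one y-axis crossing is at y = 0.
(c) Matching integer coefficients to the picture gives p.

x^2*y + 2*x*y^2 + 2*x^2 - x*y - 2*y^2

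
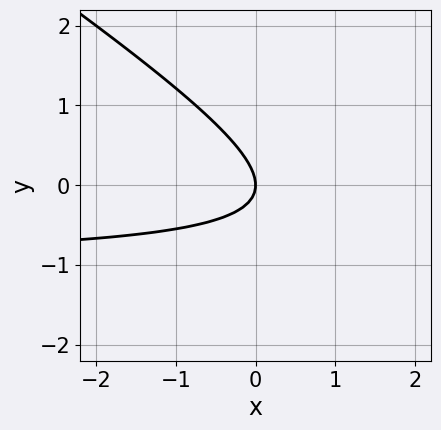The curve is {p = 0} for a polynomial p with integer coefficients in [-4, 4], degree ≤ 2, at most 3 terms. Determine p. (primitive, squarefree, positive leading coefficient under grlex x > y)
Degree: a generic line meets the curve in up to 2 points, so deg p = 2.
Checking where it meets the axes: it meets the y-axis at y = 0 (among the integer gridlines); one x-axis crossing is at x = 0.
Solving for integer coefficients yields p as stated.

2*x*y + 3*y^2 + 2*x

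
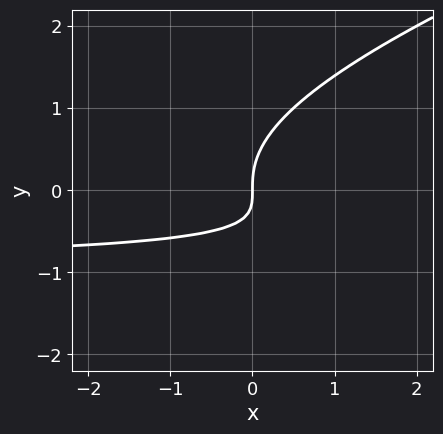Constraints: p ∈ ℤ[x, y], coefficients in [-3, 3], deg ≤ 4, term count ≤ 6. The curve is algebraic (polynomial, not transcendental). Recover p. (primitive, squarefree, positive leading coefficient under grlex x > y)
First, degree: no degree-2 curve has this shape, so deg p = 3.
Next, checking where it meets the axes: one x-axis crossing is at x = 0; it meets the y-axis at y = 0 (among the integer gridlines).
Finally, putting this together gives p.

x*y^2 - 3*y^3 + 3*x*y + 2*x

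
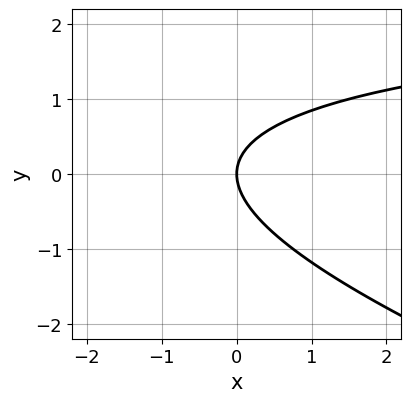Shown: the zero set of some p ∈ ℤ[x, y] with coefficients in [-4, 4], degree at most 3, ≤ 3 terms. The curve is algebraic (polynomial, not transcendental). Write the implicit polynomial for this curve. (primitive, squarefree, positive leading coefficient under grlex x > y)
x*y + 3*y^2 - 3*x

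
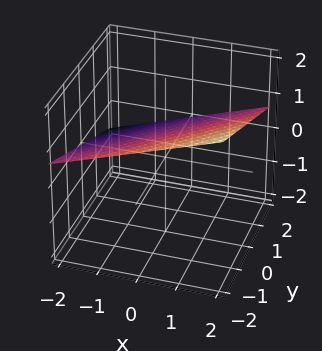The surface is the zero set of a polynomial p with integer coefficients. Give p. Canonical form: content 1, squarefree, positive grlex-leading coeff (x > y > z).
x - y - 3*z + 2

First, the degree is 1 — the surface is flat (a plane).
Next, reading off the gridlines: it meets the x-axis at x = -2 (among the integer gridlines); it crosses the y-axis at the gridline y = 2.
Finally, solving for integer coefficients yields p as stated.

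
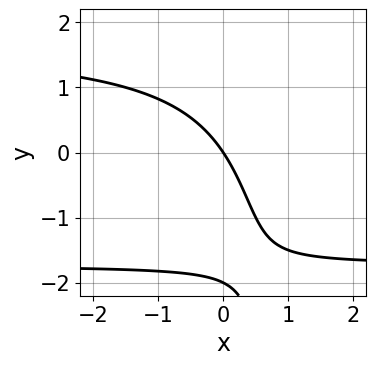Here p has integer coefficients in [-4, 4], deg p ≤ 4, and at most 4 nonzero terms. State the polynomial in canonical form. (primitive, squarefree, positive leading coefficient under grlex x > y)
x*y^2 - y^2 - 3*x - 2*y

The degree is 3 — a generic line meets the curve in up to 3 points.
From the axis intercepts and sections: the y-axis gridline crossings are at y ∈ {-2, 0}; one x-axis crossing is at x = 0.
Fitting integer coefficients to these (and the overall shape) gives p.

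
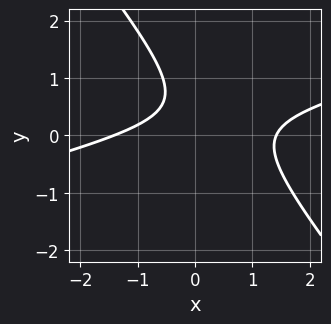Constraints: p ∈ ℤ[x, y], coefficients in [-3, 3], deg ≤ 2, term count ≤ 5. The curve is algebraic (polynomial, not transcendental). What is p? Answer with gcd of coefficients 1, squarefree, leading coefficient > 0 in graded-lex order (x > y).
(a) Degree: the shape is more complex than any degree-1 curve, so deg p = 2.
(b) Reading off the gridlines: no y-intercept at any integer in the box.
(c) Together with the visible shape, these determine p as stated.

x^2 - 3*x*y - 3*y^2 + 3*y - 2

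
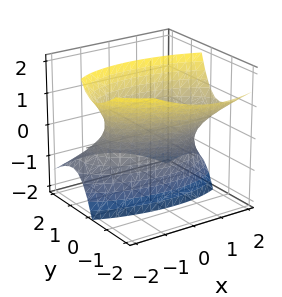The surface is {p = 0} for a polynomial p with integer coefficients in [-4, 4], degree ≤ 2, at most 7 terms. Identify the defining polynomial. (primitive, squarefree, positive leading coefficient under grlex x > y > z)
Degree: no degree-1 surface has this shape, so deg p = 2.
From the visible intercepts: it misses every integer gridline on the z-axis.
Assembling these constraints gives the stated polynomial.

x^2 + x*y + 3*y^2 + 3*y*z - z^2 - 2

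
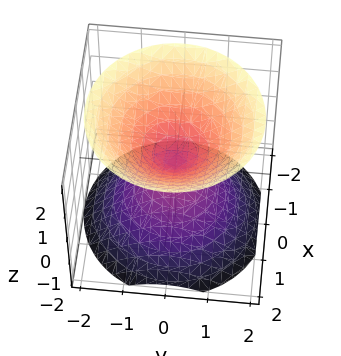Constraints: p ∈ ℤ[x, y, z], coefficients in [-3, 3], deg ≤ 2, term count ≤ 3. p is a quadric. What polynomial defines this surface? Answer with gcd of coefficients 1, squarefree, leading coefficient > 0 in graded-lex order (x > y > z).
First, there are 2 components. They look like related sheets of one shape, so recover p as a whole.
Next, the degree is 2 — two nappes meeting at a single point; a quadric.
Then, symmetries: the z-axis is an axis of rotation, so x and y enter only as x² + y²; the z ↦ −z reflection is a symmetry, so z appears only in even powers.
Next, from the visible intercepts: it crosses the z-axis at the gridline z = 0; a circular section at z = -1 has radius exactly 1; it meets the y-axis at y = 0 (among the integer gridlines); one x-axis crossing is at x = 0.
Finally, assembling these constraints gives the stated polynomial.

x^2 + y^2 - z^2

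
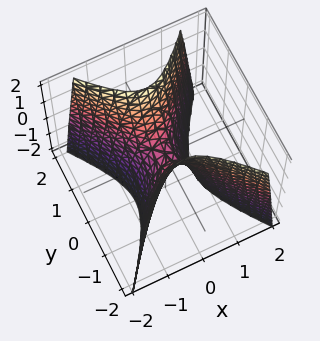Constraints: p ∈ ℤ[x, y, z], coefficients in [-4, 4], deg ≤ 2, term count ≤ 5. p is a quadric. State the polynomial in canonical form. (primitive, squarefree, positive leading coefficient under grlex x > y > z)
3*x^2 - 2*y^2 + z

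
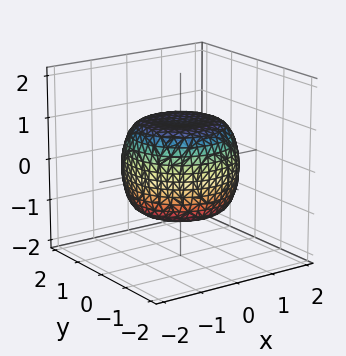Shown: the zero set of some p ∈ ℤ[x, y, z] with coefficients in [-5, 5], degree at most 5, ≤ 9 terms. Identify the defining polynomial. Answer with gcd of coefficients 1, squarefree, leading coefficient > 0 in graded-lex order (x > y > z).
Degree: a generic line meets the surface in up to 4 points, so deg p = 4.
Symmetries: every cross-section ⟂ z is a circle, so x, y appear only via x² + y².
From the visible intercepts: among the integer gridlines, it crosses the z-axis at z ∈ {-1, 1}; a circular section at z = -1 has radius exactly 1.
Fitting integer coefficients to these (and the overall shape) gives p.

2*x^4 + 4*x^2*y^2 + 2*y^4 - 2*x^2 - 2*y^2 + 3*z^2 - 3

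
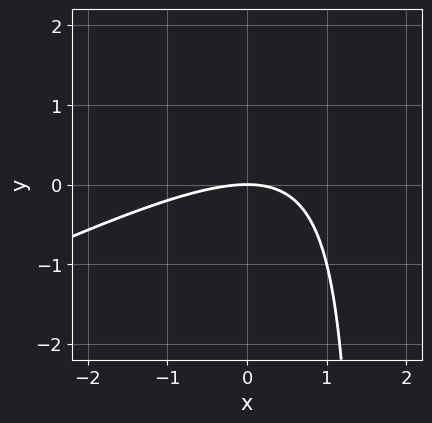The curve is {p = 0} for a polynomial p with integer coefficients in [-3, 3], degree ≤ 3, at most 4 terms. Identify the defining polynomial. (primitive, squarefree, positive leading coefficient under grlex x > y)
x^2 - 2*x*y + 3*y

First, deg p = 2. A generic line meets the curve in up to 2 points.
Then, from the axis intercepts and sections: it crosses the y-axis at the gridline y = 0; it crosses the x-axis at the gridline x = 0.
Finally, assembling these constraints gives the stated polynomial.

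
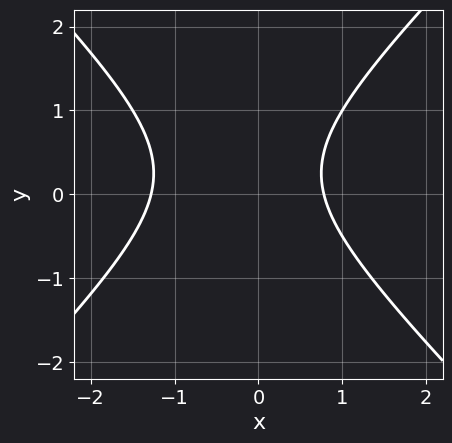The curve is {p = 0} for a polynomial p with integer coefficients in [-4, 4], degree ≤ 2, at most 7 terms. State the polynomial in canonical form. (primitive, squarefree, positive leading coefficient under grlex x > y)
2*x^2 - 2*y^2 + x + y - 2

1. The degree is 2 — the shape is more complex than any degree-1 curve.
2. Against the integer gridlines: no y-intercept at any integer in the box.
3. The integer polynomial consistent with all of this is the stated p.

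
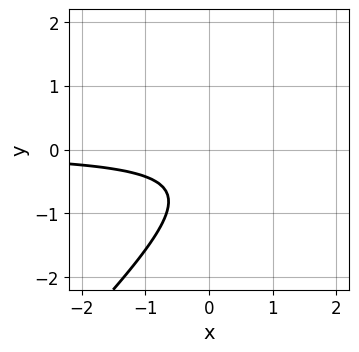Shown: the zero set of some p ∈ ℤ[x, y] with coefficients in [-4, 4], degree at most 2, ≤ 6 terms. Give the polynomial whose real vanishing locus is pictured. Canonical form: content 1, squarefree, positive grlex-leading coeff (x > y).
3*x*y - 3*y^2 - 3*y - 2

(a) Degree: the shape is more complex than any degree-1 curve, so deg p = 2.
(b) From the visible intercepts: no y-intercept at any integer in the box; no x-intercept at any integer in the box.
(c) Solving for integer coefficients yields p as stated.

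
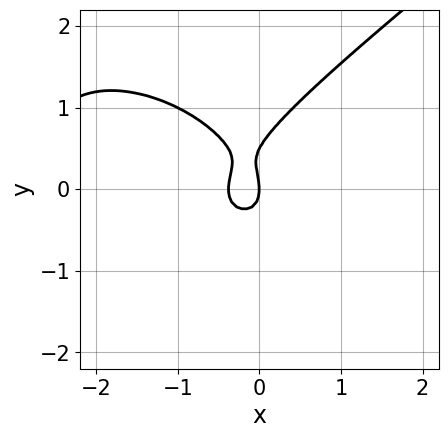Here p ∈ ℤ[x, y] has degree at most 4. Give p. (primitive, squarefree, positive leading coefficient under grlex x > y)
(a) The degree is 3 — the shape is more complex than any degree-2 curve.
(b) From the axis intercepts and sections: one y-axis crossing is at y = 0; one x-axis crossing is at x = 0.
(c) These observations pin down the coefficients.

x^3 - 2*y^3 + 3*x^2 + y^2 + x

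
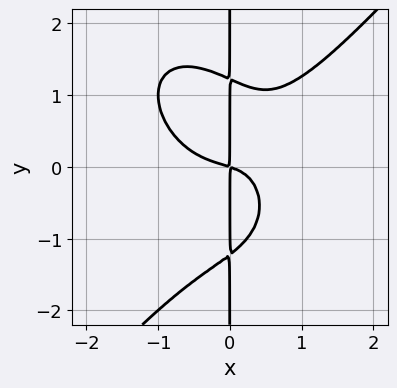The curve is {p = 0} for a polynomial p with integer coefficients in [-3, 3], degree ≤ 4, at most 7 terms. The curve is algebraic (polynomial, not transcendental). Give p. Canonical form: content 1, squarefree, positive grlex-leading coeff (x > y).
3*x^4 - 2*x*y^3 - 3*x^2*y + x^2 + 3*x*y

(a) deg p = 4. The shape is more complex than any degree-3 curve.
(b) From the axis intercepts and sections: every point of the y-axis in the box is on the curve.
(c) Assembling these constraints gives the stated polynomial.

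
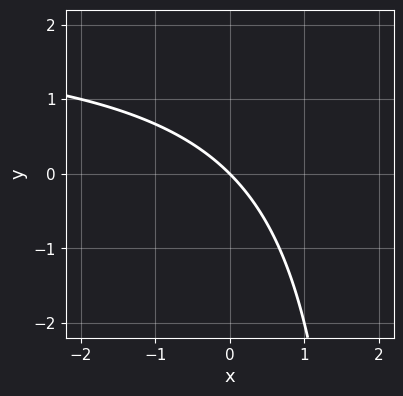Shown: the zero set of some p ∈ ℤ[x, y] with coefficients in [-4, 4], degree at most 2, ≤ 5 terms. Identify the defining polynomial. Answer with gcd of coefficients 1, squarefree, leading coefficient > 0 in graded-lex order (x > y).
x*y - 2*x - 2*y

First, the degree is 2 — the shape is more complex than any degree-1 curve.
Next, checking where it meets the axes: it meets the x-axis at x = 0 (among the integer gridlines); it meets the y-axis at y = 0 (among the integer gridlines).
Finally, putting this together gives p.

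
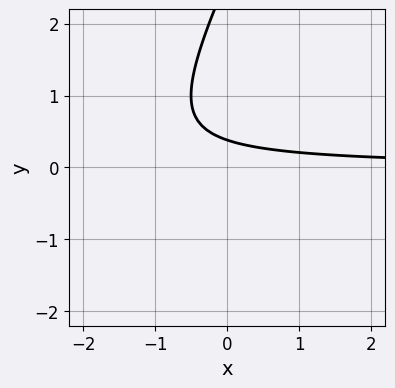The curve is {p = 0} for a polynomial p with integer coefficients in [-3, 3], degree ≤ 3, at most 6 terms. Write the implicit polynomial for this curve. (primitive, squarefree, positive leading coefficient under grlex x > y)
2*x*y - y^2 + 3*y - 1

(a) Degree: no degree-1 curve has this shape, so deg p = 2.
(b) Reading off the gridlines: the curve avoids every integer x-axis point in the box.
(c) Assembling these constraints gives the stated polynomial.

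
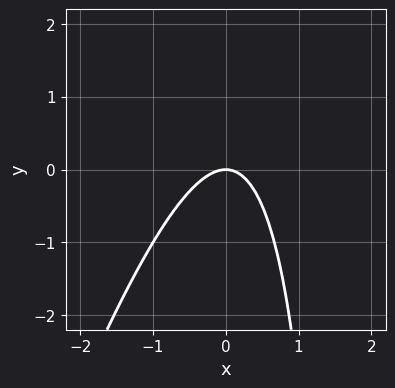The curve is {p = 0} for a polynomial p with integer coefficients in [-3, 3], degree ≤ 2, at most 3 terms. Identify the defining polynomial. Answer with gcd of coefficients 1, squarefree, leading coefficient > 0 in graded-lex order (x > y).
3*x^2 - x*y + 2*y

First, the degree is 2 — the shape is more complex than any degree-1 curve.
Then, reading off the gridlines: one x-axis crossing is at x = 0; it meets the y-axis at y = 0 (among the integer gridlines).
Finally, solving for integer coefficients yields p as stated.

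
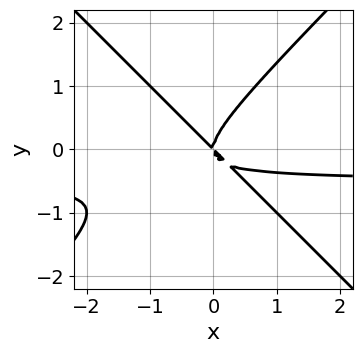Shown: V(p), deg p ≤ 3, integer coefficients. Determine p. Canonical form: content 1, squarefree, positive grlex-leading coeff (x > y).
2*x^2*y - 2*y^3 + x^2 + x*y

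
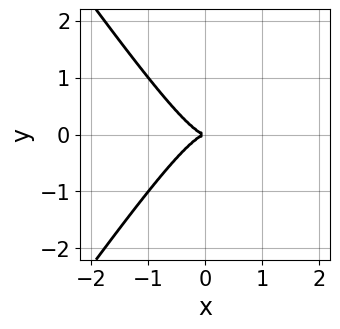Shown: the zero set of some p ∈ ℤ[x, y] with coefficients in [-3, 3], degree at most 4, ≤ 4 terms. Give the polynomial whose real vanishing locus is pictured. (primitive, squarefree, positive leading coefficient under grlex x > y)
2*x^3 - x*y^2 + y^2

First, deg p = 3. The shape is more complex than any degree-2 curve.
Next, symmetries: mirror symmetry y ↦ −y ⇒ only even powers of y.
Next, from the axis intercepts and sections: it meets the x-axis at x = 0 (among the integer gridlines); one y-axis crossing is at y = 0.
Finally, the integer polynomial consistent with all of this is the stated p.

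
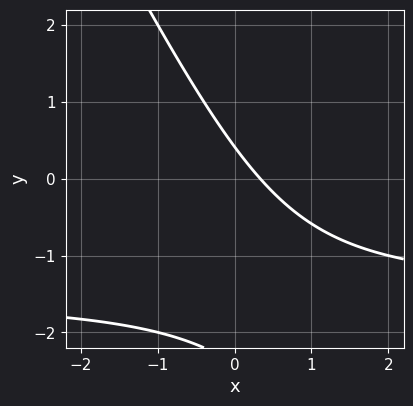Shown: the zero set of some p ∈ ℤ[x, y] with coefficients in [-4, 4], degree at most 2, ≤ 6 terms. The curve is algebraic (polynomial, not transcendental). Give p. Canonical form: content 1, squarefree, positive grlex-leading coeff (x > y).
(a) The degree is 2 — the shape is more complex than any degree-1 curve.
(b) Matching integer coefficients to the picture gives p.

2*x*y + y^2 + 3*x + 2*y - 1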